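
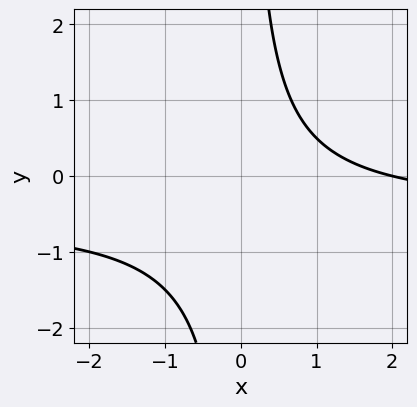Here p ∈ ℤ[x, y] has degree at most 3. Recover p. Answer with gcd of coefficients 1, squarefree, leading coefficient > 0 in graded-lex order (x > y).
The degree is 2 — a generic line meets the curve in up to 2 points.
From the axis intercepts and sections: it crosses the x-axis at the gridline x = 2; it misses every integer gridline on the y-axis.
Together with the visible shape, these determine p as stated.

2*x*y + x - 2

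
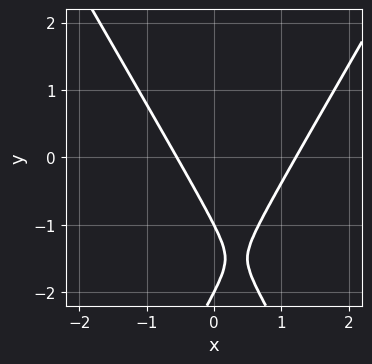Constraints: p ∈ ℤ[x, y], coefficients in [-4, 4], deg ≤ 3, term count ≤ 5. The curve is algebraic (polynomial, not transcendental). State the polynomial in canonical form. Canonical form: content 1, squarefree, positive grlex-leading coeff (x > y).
3*x^2 - y^2 - 2*x - 3*y - 2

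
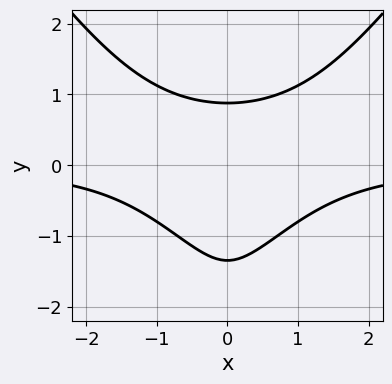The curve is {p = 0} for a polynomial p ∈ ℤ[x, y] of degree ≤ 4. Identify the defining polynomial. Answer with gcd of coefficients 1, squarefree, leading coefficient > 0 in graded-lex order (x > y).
2*x^2*y - y^3 - 3*y^2 + 3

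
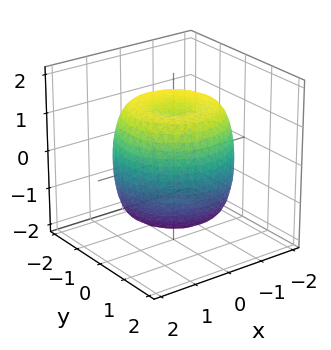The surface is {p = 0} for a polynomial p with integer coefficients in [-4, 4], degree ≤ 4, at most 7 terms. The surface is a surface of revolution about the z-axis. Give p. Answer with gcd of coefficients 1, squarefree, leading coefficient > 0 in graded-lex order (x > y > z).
First, deg p = 4. The shape is more complex than any degree-3 surface.
Then, symmetries: rotational symmetry about the z-axis ⇒ p depends on x, y only through x² + y².
Then, against the integer gridlines: a circular section at z = -1 has radius between 1 and 2.
Finally, the integer polynomial consistent with all of this is the stated p.

2*x^4 + 4*x^2*y^2 + 2*y^4 - 3*x^2 - 3*y^2 + 2*z^2 - 3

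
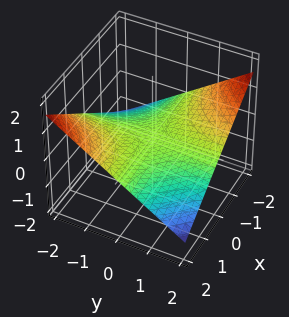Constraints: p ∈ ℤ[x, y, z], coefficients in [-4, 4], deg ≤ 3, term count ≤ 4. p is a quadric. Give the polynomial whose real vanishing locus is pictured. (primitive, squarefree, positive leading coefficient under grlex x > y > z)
deg p = 2.
Reading off the gridlines: the visible x-axis segment lies entirely on the surface; it meets the z-axis at z = 0 (among the integer gridlines); every point of the y-axis in the box is on the surface.
Assembling these constraints gives the stated polynomial.

x*y + 3*z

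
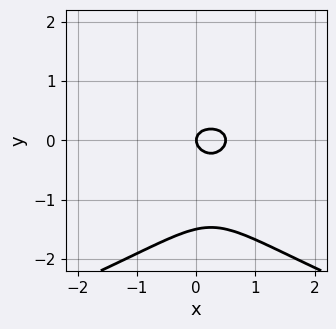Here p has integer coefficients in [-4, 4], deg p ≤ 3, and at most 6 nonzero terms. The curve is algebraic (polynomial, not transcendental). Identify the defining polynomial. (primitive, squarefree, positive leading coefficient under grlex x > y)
1. Degree: a generic line meets the curve in up to 3 points, so deg p = 3.
2. Against the integer gridlines: it crosses the y-axis at the gridline y = 0; it crosses the x-axis at the gridline x = 0.
3. Assembling these constraints gives the stated polynomial.

2*y^3 + 2*x^2 + 3*y^2 - x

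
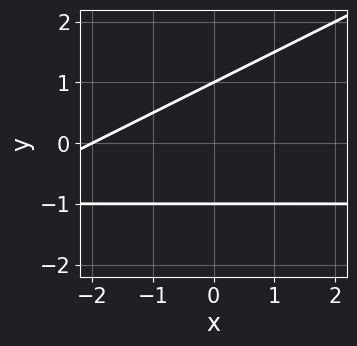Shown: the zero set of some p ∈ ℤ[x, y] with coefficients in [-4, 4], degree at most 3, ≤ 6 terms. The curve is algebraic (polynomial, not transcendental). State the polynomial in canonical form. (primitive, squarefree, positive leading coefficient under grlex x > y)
x*y - 2*y^2 + x + 2

1. Degree: no degree-1 curve has this shape, so deg p = 2.
2. Reading off the gridlines: one x-axis crossing is at x = -2; the y-axis gridline crossings are at y ∈ {-1, 1}.
3. Solving for integer coefficients yields p as stated.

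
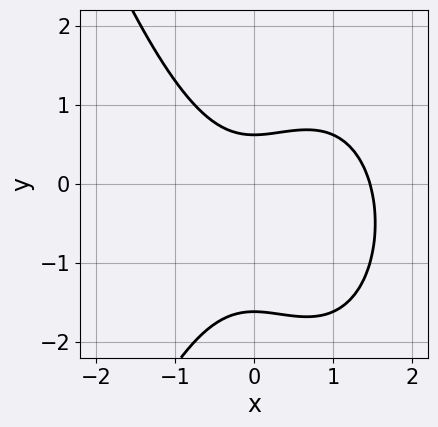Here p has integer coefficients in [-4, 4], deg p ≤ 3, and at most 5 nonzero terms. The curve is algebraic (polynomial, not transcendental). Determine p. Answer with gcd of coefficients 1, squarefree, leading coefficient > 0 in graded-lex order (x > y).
x^3 - x^2 + y^2 + y - 1

1. The degree is 3 — no degree-2 curve has this shape.
2. Solving for integer coefficients yields p as stated.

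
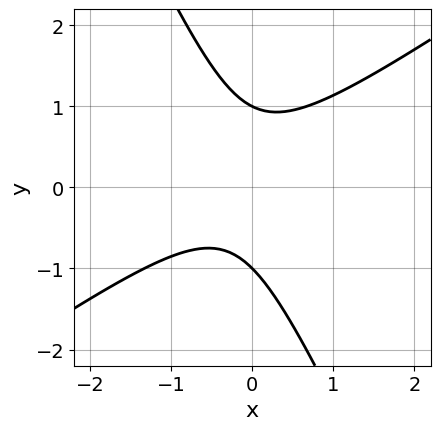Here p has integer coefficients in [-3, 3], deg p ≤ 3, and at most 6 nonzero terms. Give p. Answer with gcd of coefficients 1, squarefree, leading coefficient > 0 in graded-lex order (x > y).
Degree: a generic line meets the curve in up to 2 points, so deg p = 2.
Observable constraints: among the integer gridlines, it crosses the y-axis at y ∈ {-1, 1}; it misses every integer gridline on the x-axis.
Fitting integer coefficients to these (and the overall shape) gives p.

3*x^2 - 3*x*y - 2*y^2 + x + 2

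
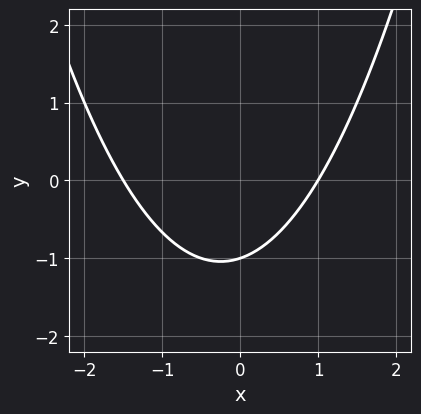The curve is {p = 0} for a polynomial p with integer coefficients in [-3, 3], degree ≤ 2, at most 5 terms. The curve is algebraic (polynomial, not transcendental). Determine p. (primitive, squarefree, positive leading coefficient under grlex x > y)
2*x^2 + x - 3*y - 3

deg p = 2. The shape is more complex than any degree-1 curve.
Observable constraints: one y-axis crossing is at y = -1; one x-axis crossing is at x = 1.
Assembling these constraints gives the stated polynomial.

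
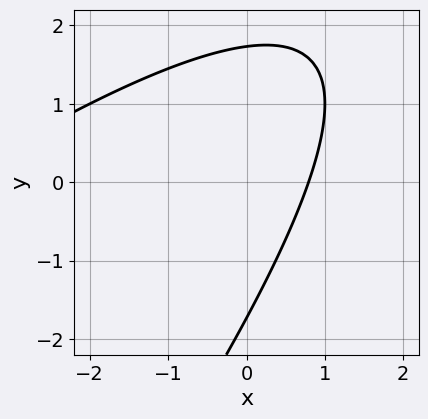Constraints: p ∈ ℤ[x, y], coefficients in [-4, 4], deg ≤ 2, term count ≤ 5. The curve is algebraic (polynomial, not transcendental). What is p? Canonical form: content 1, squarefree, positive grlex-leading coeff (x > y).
x^2 - 2*x*y + y^2 + 3*x - 3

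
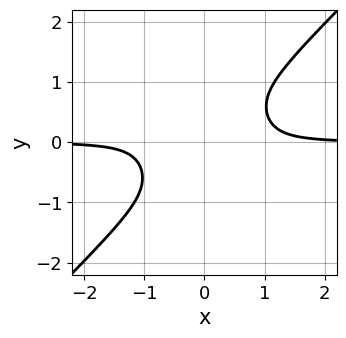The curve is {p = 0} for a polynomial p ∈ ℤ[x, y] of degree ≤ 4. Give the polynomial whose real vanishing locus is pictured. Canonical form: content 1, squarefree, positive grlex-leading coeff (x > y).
First, deg p = 4. No degree-3 curve has this shape.
Then, reading off the gridlines: the curve avoids every integer x-axis point in the box; the curve avoids every integer y-axis point in the box.
Finally, the integer polynomial consistent with all of this is the stated p.

3*x^3*y - 3*x^2*y^2 + 2*x*y^3 - 2*y^4 - 1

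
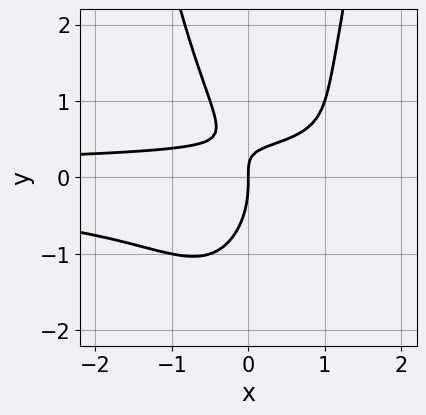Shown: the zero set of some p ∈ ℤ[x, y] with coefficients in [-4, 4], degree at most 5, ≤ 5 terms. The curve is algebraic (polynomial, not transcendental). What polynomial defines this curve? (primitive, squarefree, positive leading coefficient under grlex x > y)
First, the degree is 4 — no degree-3 curve has this shape.
Next, observable constraints: one y-axis crossing is at y = 0; one x-axis crossing is at x = 0.
Finally, solving for integer coefficients yields p as stated.

2*x^2*y^2 - y^3 - 2*x*y + x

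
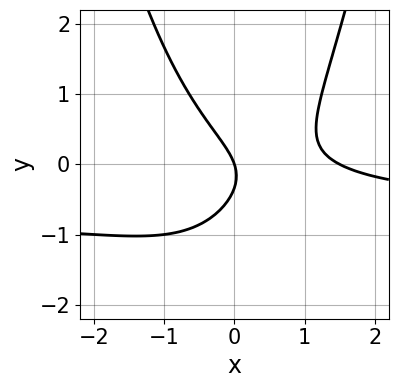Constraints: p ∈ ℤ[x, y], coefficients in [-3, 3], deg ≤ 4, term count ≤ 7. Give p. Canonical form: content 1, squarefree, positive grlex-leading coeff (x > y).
deg p = 3. The shape is more complex than any degree-2 curve.
Checking where it meets the axes: it meets the y-axis at y = 0 (among the integer gridlines); one x-axis crossing is at x = 0.
The integer polynomial consistent with all of this is the stated p.

3*x^2*y + 2*x^2 - 3*y^2 - 3*x - y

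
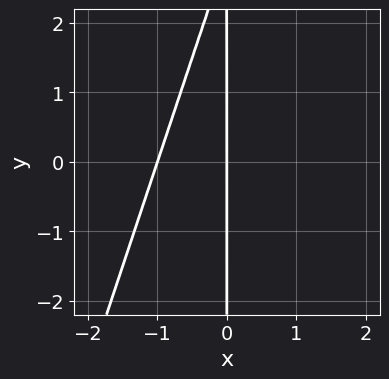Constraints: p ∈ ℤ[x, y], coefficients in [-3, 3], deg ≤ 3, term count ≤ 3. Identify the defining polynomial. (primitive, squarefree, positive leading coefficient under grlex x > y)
First, deg p = 2. The shape is more complex than any degree-1 curve.
Then, against the integer gridlines: the x-axis gridline crossings are at x ∈ {-1, 0}; the visible y-axis segment lies entirely on the curve.
Finally, putting this together gives p.

3*x^2 - x*y + 3*x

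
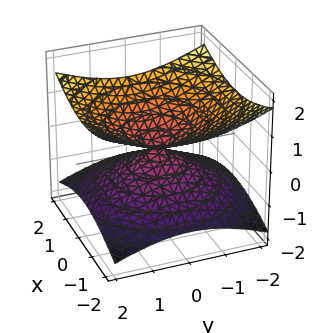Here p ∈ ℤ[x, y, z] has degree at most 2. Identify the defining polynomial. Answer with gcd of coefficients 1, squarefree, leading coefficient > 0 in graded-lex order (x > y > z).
The degree is 2 — a double cone through the origin; a quadric.
Symmetries: mirror symmetry z ↦ −z ⇒ only even powers of z; rotational symmetry about the z-axis ⇒ p depends on x, y only through x² + y².
Against the integer gridlines: it meets the y-axis at y = 0 (among the integer gridlines); a circular section at z = -1 has radius between 1 and 2; it crosses the x-axis at the gridline x = 0.
Solving for integer coefficients yields p as stated.

x^2 + y^2 - 3*z^2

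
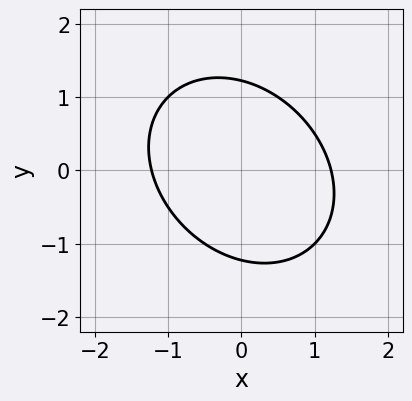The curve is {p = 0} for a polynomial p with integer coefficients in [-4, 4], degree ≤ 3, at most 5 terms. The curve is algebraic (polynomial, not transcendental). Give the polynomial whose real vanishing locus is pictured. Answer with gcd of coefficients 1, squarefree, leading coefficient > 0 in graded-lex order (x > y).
1. deg p = 2. A generic line meets the curve in up to 2 points.
2. Solving for integer coefficients yields p as stated.

2*x^2 + x*y + 2*y^2 - 3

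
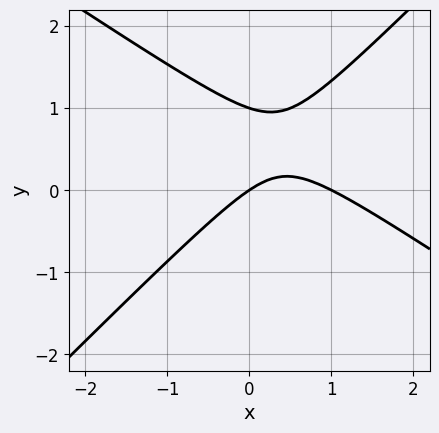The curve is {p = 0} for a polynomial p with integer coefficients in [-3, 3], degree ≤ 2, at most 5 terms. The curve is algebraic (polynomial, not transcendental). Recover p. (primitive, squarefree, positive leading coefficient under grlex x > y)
Degree: a generic line meets the curve in up to 2 points, so deg p = 2.
Checking where it meets the axes: among the integer gridlines, it crosses the y-axis at y ∈ {0, 1}; the x-axis gridline crossings are at x ∈ {0, 1}.
Matching integer coefficients to the picture gives p.

2*x^2 + x*y - 3*y^2 - 2*x + 3*y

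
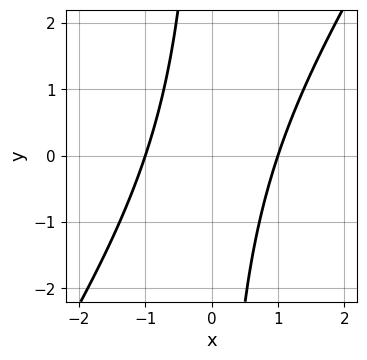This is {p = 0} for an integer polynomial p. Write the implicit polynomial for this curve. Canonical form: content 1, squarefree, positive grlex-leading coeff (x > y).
3*x^2 - 2*x*y - 3

1. deg p = 2. No degree-1 curve has this shape.
2. From the visible intercepts: it misses every integer gridline on the y-axis; the x-axis gridline crossings are at x ∈ {-1, 1}.
3. Solving for integer coefficients yields p as stated.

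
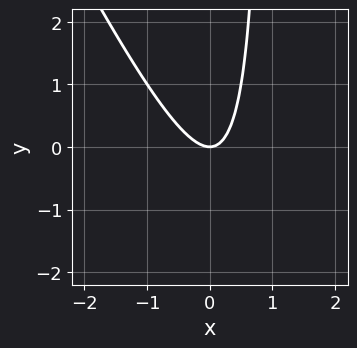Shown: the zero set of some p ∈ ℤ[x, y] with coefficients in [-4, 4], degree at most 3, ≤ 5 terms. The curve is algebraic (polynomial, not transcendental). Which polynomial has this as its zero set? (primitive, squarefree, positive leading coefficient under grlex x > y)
2*x^2 + x*y - y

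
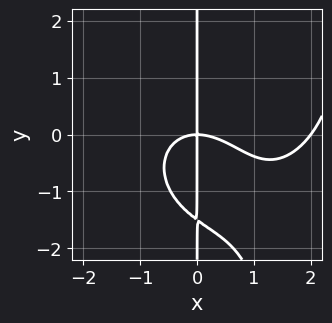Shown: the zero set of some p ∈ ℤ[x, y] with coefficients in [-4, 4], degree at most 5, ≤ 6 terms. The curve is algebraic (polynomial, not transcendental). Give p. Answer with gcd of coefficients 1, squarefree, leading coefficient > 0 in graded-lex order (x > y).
(a) Degree: a generic line meets the curve in up to 4 points, so deg p = 4.
(b) Observable constraints: the x-axis gridline crossings are at x ∈ {0, 2}; every point of the y-axis in the box is on the curve.
(c) Assembling these constraints gives the stated polynomial.

x^4 + x^2*y^2 - 2*x^3 - 2*x*y^2 - 3*x*y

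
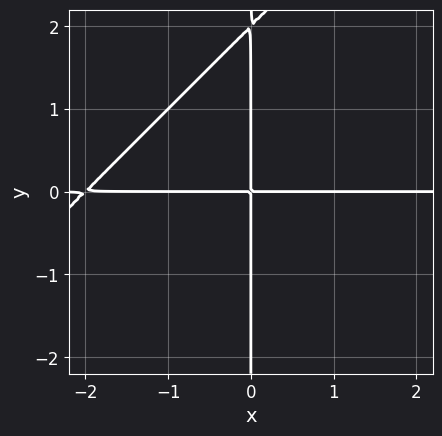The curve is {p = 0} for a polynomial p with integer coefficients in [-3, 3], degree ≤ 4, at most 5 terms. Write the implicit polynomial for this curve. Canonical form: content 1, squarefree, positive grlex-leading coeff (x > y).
x^2*y - x*y^2 + 2*x*y

1. Degree: the shape is more complex than any degree-2 curve, so deg p = 3.
2. From the visible intercepts: the visible x-axis segment lies entirely on the curve; the visible y-axis segment lies entirely on the curve.
3. Solving for integer coefficients yields p as stated.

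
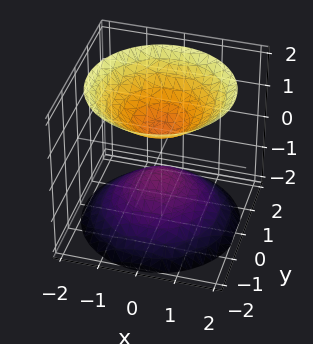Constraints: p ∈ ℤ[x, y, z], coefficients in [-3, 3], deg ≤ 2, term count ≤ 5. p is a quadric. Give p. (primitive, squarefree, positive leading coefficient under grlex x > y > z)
(a) There are 2 components. They look like related sheets of one shape, so recover p as a whole.
(b) Degree: two sheets facing apart; a quadric, so deg p = 2.
(c) Symmetries: mirror symmetry z ↦ −z ⇒ only even powers of z; the z-axis is an axis of rotation, so x and y enter only as x² + y².
(d) Reading off the gridlines: a circular section at z = 1 has radius between 0 and 1; no x-intercept at any integer in the box.
(e) Fitting integer coefficients to these (and the overall shape) gives p.

2*x^2 + 2*y^2 - 2*z^2 + 1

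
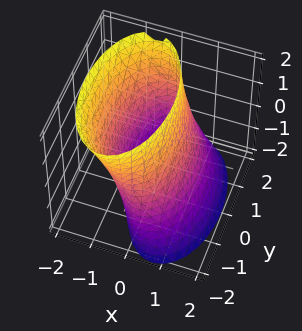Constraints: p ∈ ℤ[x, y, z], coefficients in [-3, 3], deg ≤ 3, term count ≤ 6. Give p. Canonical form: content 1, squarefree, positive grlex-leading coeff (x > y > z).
(a) The degree is 2 — no degree-1 surface has this shape.
(b) Reading off the gridlines: it misses every integer gridline on the z-axis; the x-axis gridline crossings are at x ∈ {-1, 1}.
(c) Matching integer coefficients to the picture gives p.

3*x^2 + 2*x*z + y^2 - 3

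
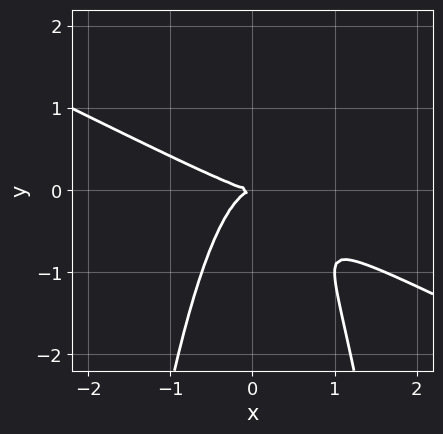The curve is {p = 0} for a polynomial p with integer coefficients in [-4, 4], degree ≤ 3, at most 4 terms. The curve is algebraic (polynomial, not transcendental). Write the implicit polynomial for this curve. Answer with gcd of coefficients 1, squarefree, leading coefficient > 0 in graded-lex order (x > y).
(a) The degree is 3 — no degree-2 curve has this shape.
(b) Against the integer gridlines: it crosses the x-axis at the gridline x = 0; one y-axis crossing is at y = 0.
(c) Fitting integer coefficients to these (and the overall shape) gives p.

x^3 + 2*x^2*y + y^2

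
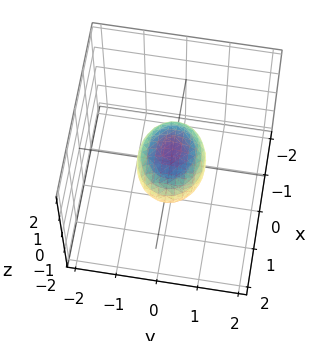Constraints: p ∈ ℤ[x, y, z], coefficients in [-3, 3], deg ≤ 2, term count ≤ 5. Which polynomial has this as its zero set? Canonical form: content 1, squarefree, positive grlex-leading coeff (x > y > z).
2*x^2 + 3*y^2 + 3*z^2 - 2

(a) deg p = 2. A closed, bounded, convex surface; a quadric.
(b) Symmetries: it's symmetric under y → −y, forcing even powers of y; mirror symmetry z ↦ −z ⇒ only even powers of z; the x ↦ −x reflection is a symmetry, so x appears only in even powers.
(c) From the visible intercepts: the x-axis gridline crossings are at x ∈ {-1, 1}.
(d) Assembling these constraints gives the stated polynomial.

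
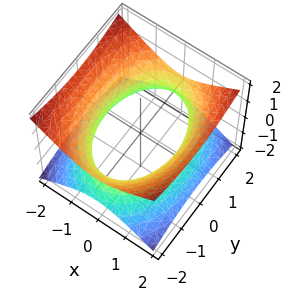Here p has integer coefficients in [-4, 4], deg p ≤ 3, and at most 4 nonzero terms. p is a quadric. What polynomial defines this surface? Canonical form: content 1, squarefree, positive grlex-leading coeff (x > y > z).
2*x^2 + y^2 - 3*z^2 - 3

The degree is 2 — one connected sheet with a waist; a quadric.
Symmetries: the y ↦ −y reflection is a symmetry, so y appears only in even powers; it's symmetric under z → −z, forcing even powers of z; mirror symmetry x ↦ −x ⇒ only even powers of x.
From the visible intercepts: it misses every integer gridline on the z-axis.
Putting this together gives p.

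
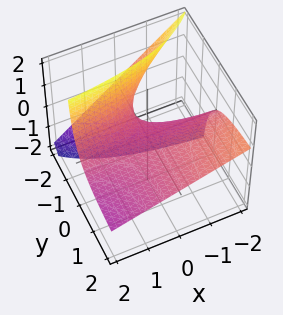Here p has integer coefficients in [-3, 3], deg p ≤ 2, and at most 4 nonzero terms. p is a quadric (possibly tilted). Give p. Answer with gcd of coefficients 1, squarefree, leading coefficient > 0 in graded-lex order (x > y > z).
x*y + 2*y*z + 2*z

First, degree: no degree-1 surface has this shape, so deg p = 2.
Next, from the visible intercepts: it crosses the z-axis at the gridline z = 0; every point of the y-axis in the box is on the surface.
Finally, these observations pin down the coefficients. Check: (2, 0, 0) on the x-axis lies on the surface, and p(2, 0, 0) = 0. ✓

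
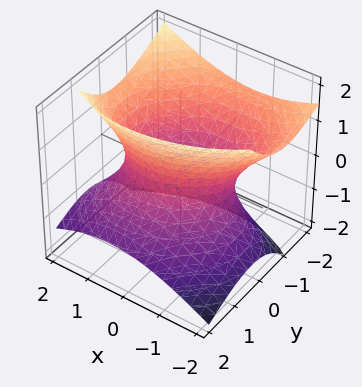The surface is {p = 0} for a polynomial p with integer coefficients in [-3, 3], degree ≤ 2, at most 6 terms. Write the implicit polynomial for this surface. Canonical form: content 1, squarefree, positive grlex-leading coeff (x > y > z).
First, the degree is 2 — no degree-1 surface has this shape.
Then, against the integer gridlines: the y-axis gridline crossings are at y ∈ {-1, 1}; it misses every integer gridline on the z-axis.
Finally, fitting integer coefficients to these (and the overall shape) gives p.

2*x^2 - x*y + 3*y^2 + 3*y*z - 3*z^2 - 3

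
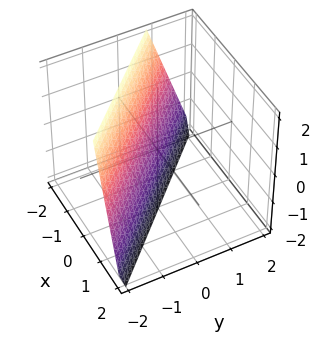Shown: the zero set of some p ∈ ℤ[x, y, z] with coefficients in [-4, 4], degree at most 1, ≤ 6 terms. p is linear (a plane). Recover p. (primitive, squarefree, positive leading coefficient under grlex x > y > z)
3*x + 3*y + z + 2

deg p = 1.
From the visible intercepts: one z-axis crossing is at z = -2.
Fitting integer coefficients to these (and the overall shape) gives p.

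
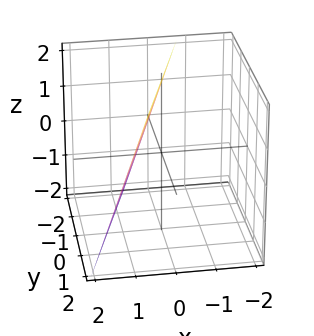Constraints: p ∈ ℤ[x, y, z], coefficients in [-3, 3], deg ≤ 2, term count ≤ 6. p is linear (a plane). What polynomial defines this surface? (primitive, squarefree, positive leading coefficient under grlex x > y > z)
First, the degree is 1 — the surface is flat (a plane).
Next, checking where it meets the axes: it meets the y-axis at y = -2 (among the integer gridlines); it crosses the z-axis at the gridline z = 2.
Finally, solving for integer coefficients yields p as stated.

3*x - y + z - 2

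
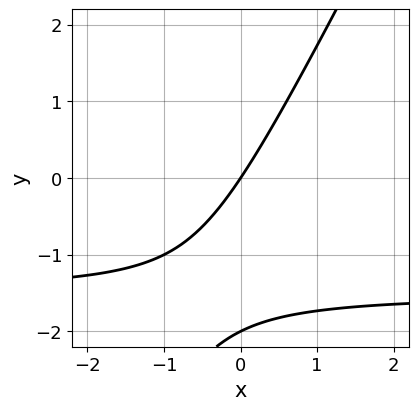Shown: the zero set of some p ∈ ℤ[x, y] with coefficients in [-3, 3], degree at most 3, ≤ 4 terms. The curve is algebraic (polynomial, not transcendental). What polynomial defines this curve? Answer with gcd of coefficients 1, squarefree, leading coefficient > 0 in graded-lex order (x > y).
2*x*y - y^2 + 3*x - 2*y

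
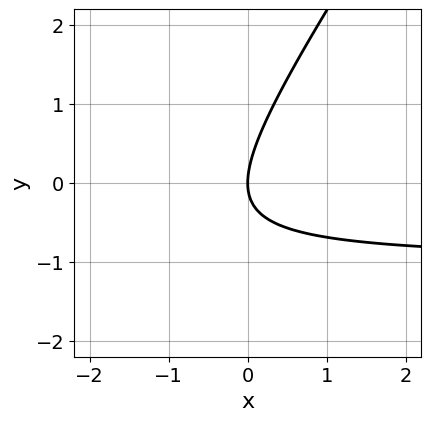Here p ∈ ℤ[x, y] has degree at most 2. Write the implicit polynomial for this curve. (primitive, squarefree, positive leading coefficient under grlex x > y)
Degree: a generic line meets the curve in up to 2 points, so deg p = 2.
Observable constraints: one y-axis crossing is at y = 0; it crosses the x-axis at the gridline x = 0.
Together with the visible shape, these determine p as stated.

3*x*y - 2*y^2 + 3*x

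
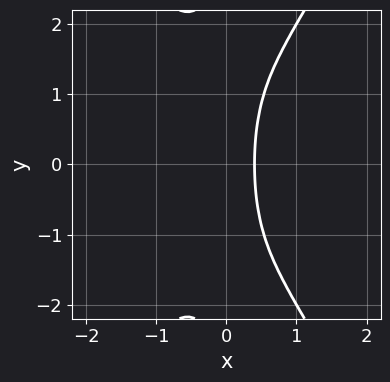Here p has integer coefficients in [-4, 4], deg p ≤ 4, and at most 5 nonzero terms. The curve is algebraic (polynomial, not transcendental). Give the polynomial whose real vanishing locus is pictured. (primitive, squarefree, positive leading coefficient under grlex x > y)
Degree: a generic line meets the curve in up to 3 points, so deg p = 3.
Symmetries: the y ↦ −y reflection is a symmetry, so y appears only in even powers.
From the axis intercepts and sections: it misses every integer gridline on the y-axis.
The integer polynomial consistent with all of this is the stated p.

3*x^3 - x*y^2 + 2*x - 1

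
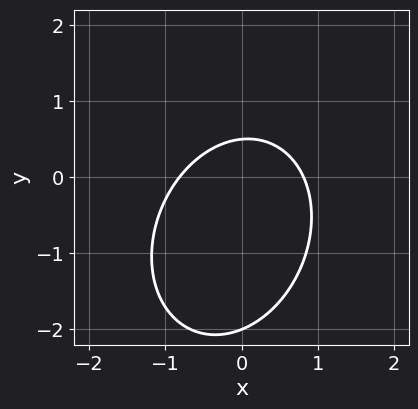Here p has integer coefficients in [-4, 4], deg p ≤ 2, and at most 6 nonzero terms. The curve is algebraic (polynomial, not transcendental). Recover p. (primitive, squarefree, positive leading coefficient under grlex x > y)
3*x^2 - x*y + 2*y^2 + 3*y - 2

1. Degree: a generic line meets the curve in up to 2 points, so deg p = 2.
2. Checking where it meets the axes: one y-axis crossing is at y = -2.
3. The integer polynomial consistent with all of this is the stated p.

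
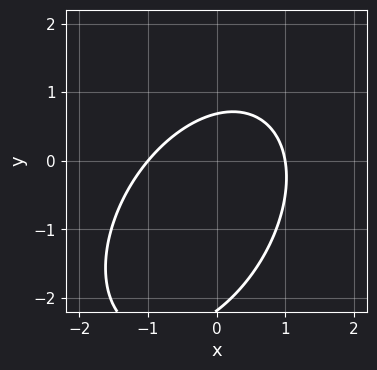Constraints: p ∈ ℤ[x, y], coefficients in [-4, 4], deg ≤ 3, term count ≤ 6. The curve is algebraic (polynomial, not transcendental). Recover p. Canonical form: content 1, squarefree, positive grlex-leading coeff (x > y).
3*x^2 - 2*x*y + 2*y^2 + 3*y - 3

First, the degree is 2 — a generic line meets the curve in up to 2 points.
Then, reading off the gridlines: among the integer gridlines, it crosses the x-axis at x ∈ {-1, 1}.
Finally, solving for integer coefficients yields p as stated.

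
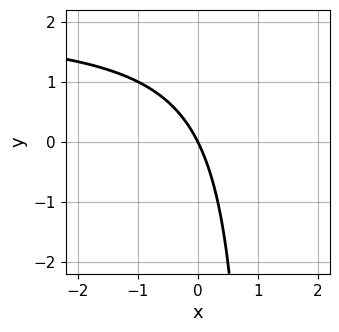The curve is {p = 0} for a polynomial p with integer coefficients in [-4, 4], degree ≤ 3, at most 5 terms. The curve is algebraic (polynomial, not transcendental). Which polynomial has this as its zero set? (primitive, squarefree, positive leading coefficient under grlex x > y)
1. Degree: a generic line meets the curve in up to 2 points, so deg p = 2.
2. Observable constraints: one x-axis crossing is at x = 0; it meets the y-axis at y = 0 (among the integer gridlines).
3. Solving for integer coefficients yields p as stated.

x*y - 2*x - y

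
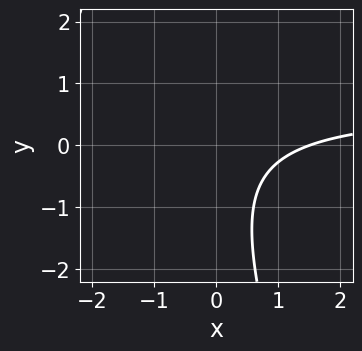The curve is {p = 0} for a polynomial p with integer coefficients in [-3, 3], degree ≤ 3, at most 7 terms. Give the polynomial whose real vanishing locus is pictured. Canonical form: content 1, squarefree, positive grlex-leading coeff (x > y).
3*x*y + y^2 - 2*x + y + 3

1. Degree: a generic line meets the curve in up to 2 points, so deg p = 2.
2. From the axis intercepts and sections: no y-intercept at any integer in the box.
3. These observations pin down the coefficients.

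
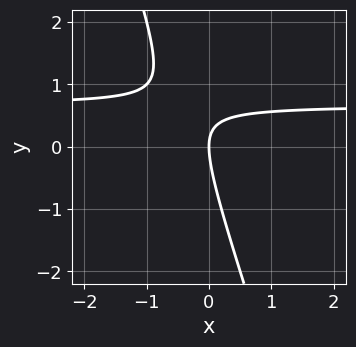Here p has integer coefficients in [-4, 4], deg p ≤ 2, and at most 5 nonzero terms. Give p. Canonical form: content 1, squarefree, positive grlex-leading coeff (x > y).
The degree is 2 — the shape is more complex than any degree-1 curve.
Reading off the gridlines: one y-axis crossing is at y = 0; it crosses the x-axis at the gridline x = 0.
Fitting integer coefficients to these (and the overall shape) gives p.

3*x*y + y^2 - 2*x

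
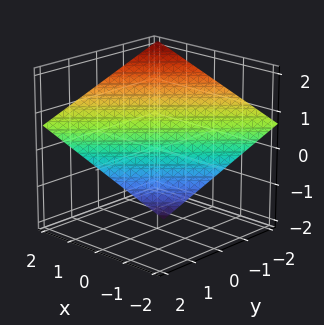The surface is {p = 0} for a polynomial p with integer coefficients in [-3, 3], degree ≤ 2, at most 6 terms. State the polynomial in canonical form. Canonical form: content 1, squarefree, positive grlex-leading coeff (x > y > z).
First, the degree is 1 — every cross-section is a straight line — this is a plane.
Then, from the visible intercepts: one x-axis crossing is at x = -2; it meets the y-axis at y = 2 (among the integer gridlines).
Finally, matching integer coefficients to the picture gives p.

x - y - 3*z + 2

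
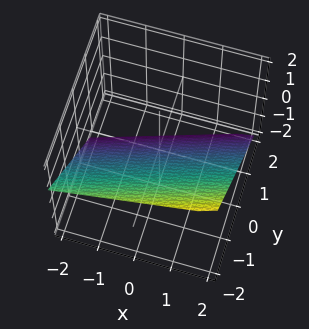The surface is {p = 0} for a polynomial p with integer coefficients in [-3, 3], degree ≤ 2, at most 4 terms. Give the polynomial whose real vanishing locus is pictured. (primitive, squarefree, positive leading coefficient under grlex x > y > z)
x - 3*y - 3*z - 2

First, the degree is 1 — the surface is flat (a plane).
Then, checking where it meets the axes: it meets the x-axis at x = 2 (among the integer gridlines).
Finally, the integer polynomial consistent with all of this is the stated p.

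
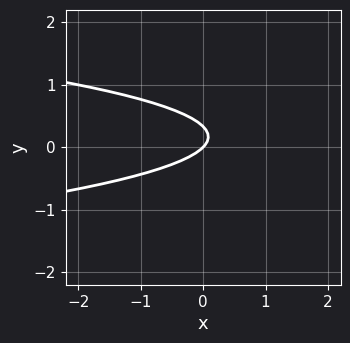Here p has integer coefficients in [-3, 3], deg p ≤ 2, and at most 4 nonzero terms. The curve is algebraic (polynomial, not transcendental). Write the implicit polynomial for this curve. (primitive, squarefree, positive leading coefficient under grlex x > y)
3*y^2 + x - y

(a) The degree is 2 — no degree-1 curve has this shape.
(b) Reading off the gridlines: it crosses the x-axis at the gridline x = 0; it crosses the y-axis at the gridline y = 0.
(c) Putting this together gives p.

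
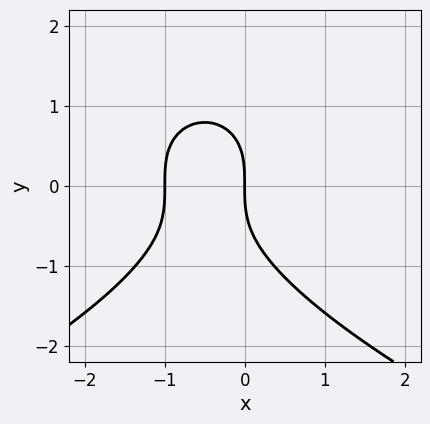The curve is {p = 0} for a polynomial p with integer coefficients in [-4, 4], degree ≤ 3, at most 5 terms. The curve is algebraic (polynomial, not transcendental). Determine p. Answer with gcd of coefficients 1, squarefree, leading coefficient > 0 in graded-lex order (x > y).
First, the degree is 3 — no degree-2 curve has this shape.
Next, observable constraints: one y-axis crossing is at y = 0; the x-axis gridline crossings are at x ∈ {-1, 0}.
Finally, the integer polynomial consistent with all of this is the stated p.

y^3 + 2*x^2 + 2*x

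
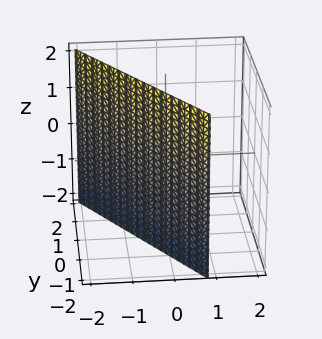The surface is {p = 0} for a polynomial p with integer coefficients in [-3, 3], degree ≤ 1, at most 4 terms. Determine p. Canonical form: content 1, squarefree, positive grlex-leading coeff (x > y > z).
1. Degree: every cross-section is a straight line — this is a plane, so deg p = 1.
2. Against the integer gridlines: one y-axis crossing is at y = -1; no z-intercept at any integer in the box.
3. These observations pin down the coefficients.

3*x + 2*y + 2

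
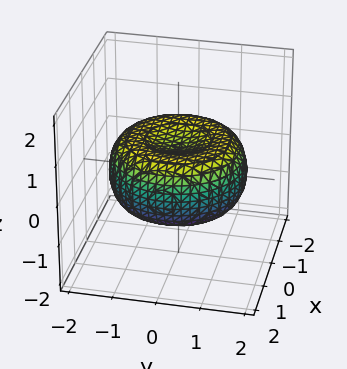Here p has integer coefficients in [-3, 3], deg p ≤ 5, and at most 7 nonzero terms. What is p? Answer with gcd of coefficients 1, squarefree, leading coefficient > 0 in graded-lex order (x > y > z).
x^4 + 2*x^2*y^2 + y^4 - 2*x^2 - 2*y^2 + 3*z^2 - 1

The degree is 4 — a generic line meets the surface in up to 4 points.
Symmetries: the surface is invariant under rotation about z: p = q(x² + y², z).
Reading off the gridlines: a circular section at z = 0 has radius between 1 and 2.
Assembling these constraints gives the stated polynomial.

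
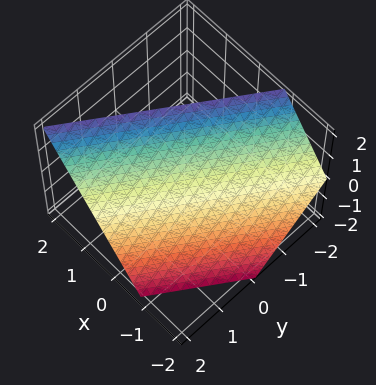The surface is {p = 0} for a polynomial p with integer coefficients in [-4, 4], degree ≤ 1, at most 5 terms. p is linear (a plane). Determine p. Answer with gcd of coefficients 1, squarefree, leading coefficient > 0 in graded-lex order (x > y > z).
3*x - 2*y - 2*z + 2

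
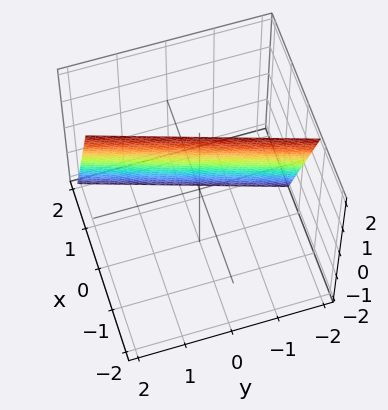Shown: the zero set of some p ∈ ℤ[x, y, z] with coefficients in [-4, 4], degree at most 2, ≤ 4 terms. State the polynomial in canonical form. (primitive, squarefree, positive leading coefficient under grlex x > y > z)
Degree: the surface is flat (a plane), so deg p = 1.
Against the integer gridlines: it meets the z-axis at z = 2 (among the integer gridlines); it meets the y-axis at y = -2 (among the integer gridlines).
Fitting integer coefficients to these (and the overall shape) gives p.

3*x - y + z - 2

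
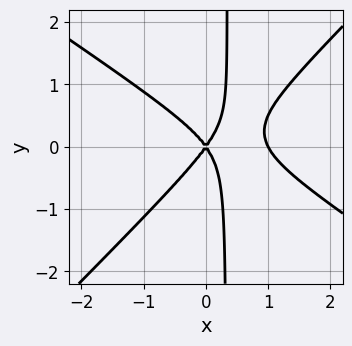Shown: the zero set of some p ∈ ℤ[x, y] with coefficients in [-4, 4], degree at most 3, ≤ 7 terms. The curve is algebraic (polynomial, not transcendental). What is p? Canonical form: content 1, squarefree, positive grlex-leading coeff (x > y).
2*x^3 + x^2*y - 3*x*y^2 - 2*x^2 + y^2

First, deg p = 3.
Next, checking where it meets the axes: the x-axis gridline crossings are at x ∈ {0, 1}; one y-axis crossing is at y = 0.
Finally, fitting integer coefficients to these (and the overall shape) gives p.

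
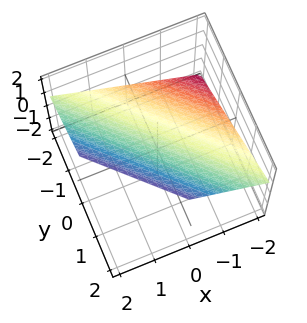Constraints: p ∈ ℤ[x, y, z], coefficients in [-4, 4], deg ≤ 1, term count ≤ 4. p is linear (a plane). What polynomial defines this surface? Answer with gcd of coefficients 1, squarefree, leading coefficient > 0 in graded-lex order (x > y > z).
2*x + 2*y - 3*z + 2

(a) Degree: every cross-section is a straight line — this is a plane, so deg p = 1.
(b) Checking where it meets the axes: it meets the x-axis at x = -1 (among the integer gridlines); it meets the y-axis at y = -1 (among the integer gridlines).
(c) Together with the visible shape, these determine p as stated.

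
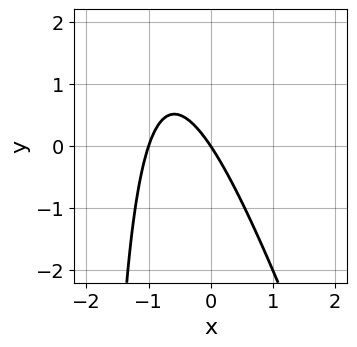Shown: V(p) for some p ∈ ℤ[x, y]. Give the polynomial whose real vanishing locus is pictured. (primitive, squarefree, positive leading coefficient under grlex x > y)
3*x^2 + x*y + 3*x + 2*y

Degree: the shape is more complex than any degree-1 curve, so deg p = 2.
Observable constraints: the x-axis gridline crossings are at x ∈ {-1, 0}; one y-axis crossing is at y = 0.
Solving for integer coefficients yields p as stated.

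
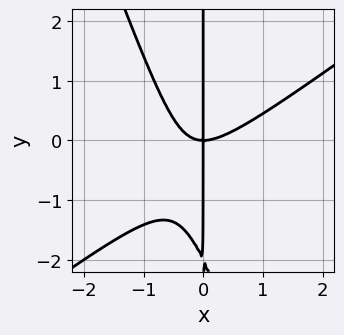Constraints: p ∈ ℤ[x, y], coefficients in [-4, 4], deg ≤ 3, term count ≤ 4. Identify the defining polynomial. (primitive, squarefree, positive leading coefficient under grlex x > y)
The degree is 3 — the shape is more complex than any degree-2 curve.
From the axis intercepts and sections: every point of the y-axis in the box is on the curve; it crosses the x-axis at the gridline x = 0.
Fitting integer coefficients to these (and the overall shape) gives p.

2*x^3 - 2*x^2*y - x*y^2 - 2*x*y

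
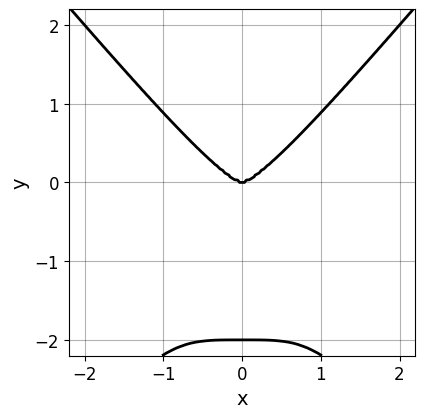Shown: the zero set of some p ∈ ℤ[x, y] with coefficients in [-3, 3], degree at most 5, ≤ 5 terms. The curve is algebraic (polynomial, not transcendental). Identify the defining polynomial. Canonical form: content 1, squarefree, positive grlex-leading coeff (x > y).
2*x^4 - y^4 - 2*y^3

(a) deg p = 4. No degree-3 curve has this shape.
(b) Symmetries: the x ↦ −x reflection is a symmetry, so x appears only in even powers.
(c) From the axis intercepts and sections: it crosses the x-axis at the gridline x = 0; among the integer gridlines, it crosses the y-axis at y ∈ {-2, 0}.
(d) Solving for integer coefficients yields p as stated.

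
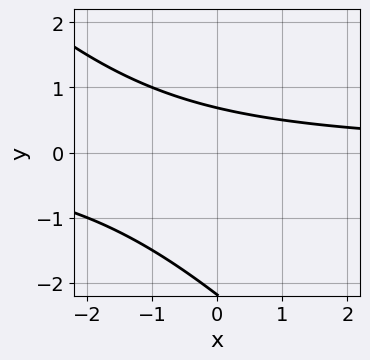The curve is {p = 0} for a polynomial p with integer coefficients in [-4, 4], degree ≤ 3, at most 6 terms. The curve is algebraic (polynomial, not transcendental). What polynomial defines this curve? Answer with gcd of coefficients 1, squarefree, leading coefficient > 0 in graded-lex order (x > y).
First, deg p = 2. The shape is more complex than any degree-1 curve.
Next, reading off the gridlines: it misses every integer gridline on the x-axis.
Finally, together with the visible shape, these determine p as stated.

2*x*y + 2*y^2 + 3*y - 3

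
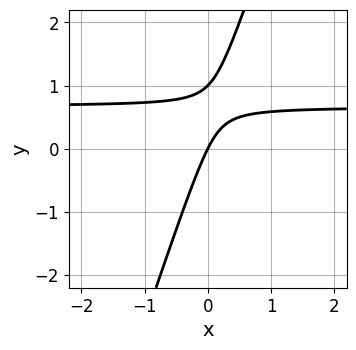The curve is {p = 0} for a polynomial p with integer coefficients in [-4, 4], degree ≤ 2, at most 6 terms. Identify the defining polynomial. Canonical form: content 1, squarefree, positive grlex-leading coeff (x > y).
3*x*y - y^2 - 2*x + y

deg p = 2. No degree-1 curve has this shape.
From the axis intercepts and sections: one x-axis crossing is at x = 0; the y-axis gridline crossings are at y ∈ {0, 1}.
Together with the visible shape, these determine p as stated.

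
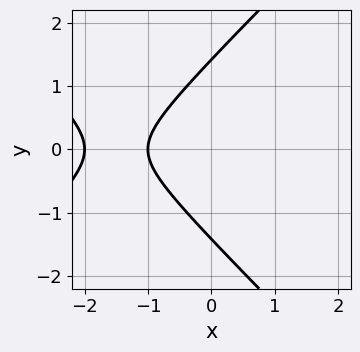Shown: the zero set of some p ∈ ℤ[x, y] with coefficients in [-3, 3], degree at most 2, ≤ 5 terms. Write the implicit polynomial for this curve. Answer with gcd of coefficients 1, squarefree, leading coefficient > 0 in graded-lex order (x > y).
x^2 - y^2 + 3*x + 2

1. deg p = 2. No degree-1 curve has this shape.
2. Symmetries: it's symmetric under y → −y, forcing even powers of y.
3. From the axis intercepts and sections: among the integer gridlines, it crosses the x-axis at x ∈ {-2, -1}.
4. Together with the visible shape, these determine p as stated.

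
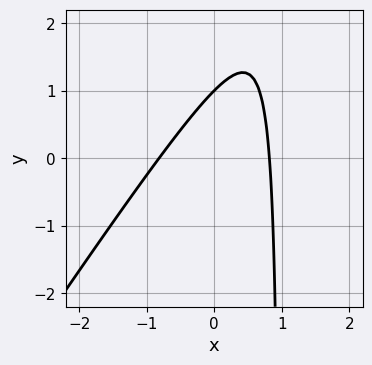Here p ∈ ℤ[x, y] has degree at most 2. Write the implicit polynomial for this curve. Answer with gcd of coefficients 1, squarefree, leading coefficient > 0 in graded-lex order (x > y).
3*x^2 - 2*x*y + 2*y - 2

(a) Degree: the shape is more complex than any degree-1 curve, so deg p = 2.
(b) Against the integer gridlines: it crosses the y-axis at the gridline y = 1.
(c) These observations pin down the coefficients.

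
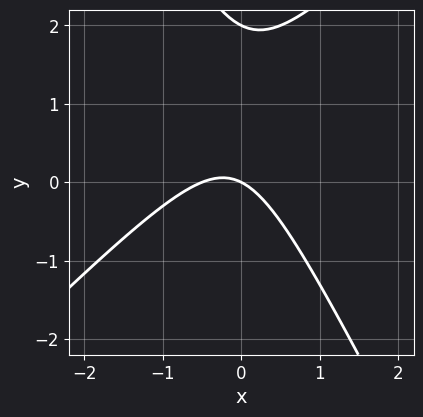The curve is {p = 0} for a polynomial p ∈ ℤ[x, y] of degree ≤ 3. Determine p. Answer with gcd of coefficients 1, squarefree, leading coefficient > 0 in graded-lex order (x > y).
(a) deg p = 2. A generic line meets the curve in up to 2 points.
(b) Checking where it meets the axes: it crosses the x-axis at the gridline x = 0; the y-axis gridline crossings are at y ∈ {0, 2}.
(c) Solving for integer coefficients yields p as stated.

2*x^2 - x*y - y^2 + x + 2*y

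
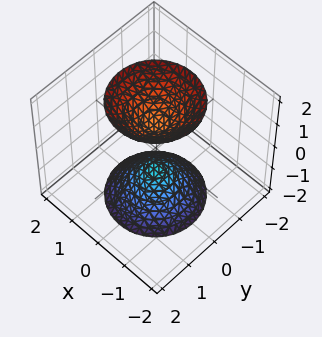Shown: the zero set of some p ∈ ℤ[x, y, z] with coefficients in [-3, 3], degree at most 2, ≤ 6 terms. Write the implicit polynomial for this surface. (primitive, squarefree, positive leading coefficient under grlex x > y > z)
2*x^2 + 2*y^2 - z^2 + 1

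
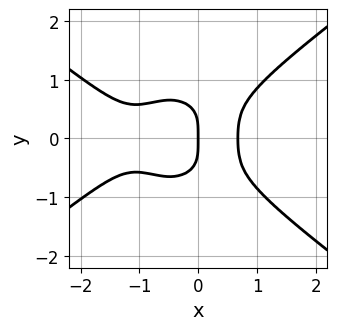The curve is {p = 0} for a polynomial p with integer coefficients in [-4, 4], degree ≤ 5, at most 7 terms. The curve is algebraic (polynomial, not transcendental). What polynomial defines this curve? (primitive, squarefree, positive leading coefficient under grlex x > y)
2*x^4 - 2*x^2*y^2 - 3*y^4 + 3*x^3 - 2*x

1. Degree: no degree-3 curve has this shape, so deg p = 4.
2. Symmetries: the y ↦ −y reflection is a symmetry, so y appears only in even powers.
3. Reading off the gridlines: it crosses the y-axis at the gridline y = 0; it crosses the x-axis at the gridline x = 0.
4. Putting this together gives p.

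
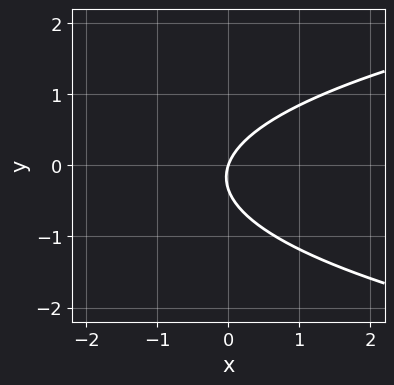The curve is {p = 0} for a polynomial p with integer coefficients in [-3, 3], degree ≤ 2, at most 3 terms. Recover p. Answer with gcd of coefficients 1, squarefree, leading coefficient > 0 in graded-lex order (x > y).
3*y^2 - 3*x + y

The degree is 2 — a generic line meets the curve in up to 2 points.
From the axis intercepts and sections: it meets the x-axis at x = 0 (among the integer gridlines); one y-axis crossing is at y = 0.
The integer polynomial consistent with all of this is the stated p.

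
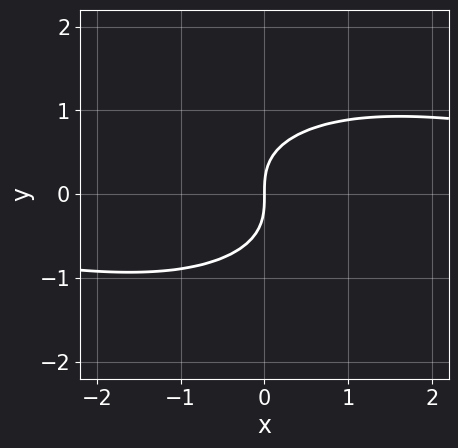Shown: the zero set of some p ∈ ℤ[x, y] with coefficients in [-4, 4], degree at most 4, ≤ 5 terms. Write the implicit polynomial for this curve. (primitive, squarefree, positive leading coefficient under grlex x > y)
x^2*y + 3*y^3 - 3*x

1. Degree: a generic line meets the curve in up to 3 points, so deg p = 3.
2. From the axis intercepts and sections: one x-axis crossing is at x = 0; it crosses the y-axis at the gridline y = 0.
3. Putting this together gives p.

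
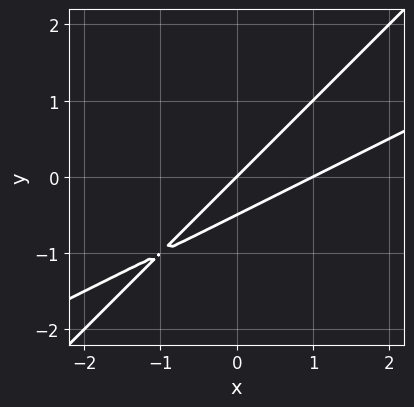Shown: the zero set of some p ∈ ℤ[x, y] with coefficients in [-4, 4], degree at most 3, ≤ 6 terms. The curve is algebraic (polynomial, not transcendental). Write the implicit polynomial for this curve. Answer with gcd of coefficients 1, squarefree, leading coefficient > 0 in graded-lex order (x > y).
(a) deg p = 2. No degree-1 curve has this shape.
(b) Checking where it meets the axes: it crosses the y-axis at the gridline y = 0; among the integer gridlines, it crosses the x-axis at x ∈ {0, 1}.
(c) These observations pin down the coefficients.

x^2 - 3*x*y + 2*y^2 - x + y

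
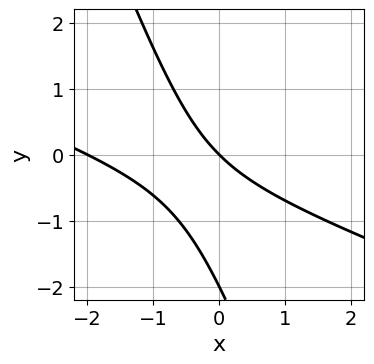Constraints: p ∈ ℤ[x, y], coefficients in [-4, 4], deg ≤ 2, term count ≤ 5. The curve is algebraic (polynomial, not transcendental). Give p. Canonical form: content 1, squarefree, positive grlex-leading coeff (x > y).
x^2 + 3*x*y + y^2 + 2*x + 2*y

(a) Degree: the shape is more complex than any degree-1 curve, so deg p = 2.
(b) From the axis intercepts and sections: among the integer gridlines, it crosses the y-axis at y ∈ {-2, 0}; the x-axis gridline crossings are at x ∈ {-2, 0}.
(c) These observations pin down the coefficients.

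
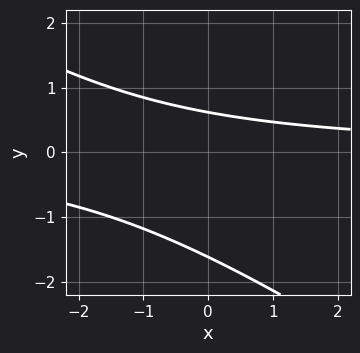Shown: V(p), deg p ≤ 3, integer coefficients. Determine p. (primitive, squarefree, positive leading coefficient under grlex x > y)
2*x*y + 3*y^2 + 3*y - 3

First, degree: the shape is more complex than any degree-1 curve, so deg p = 2.
Next, reading off the gridlines: it misses every integer gridline on the x-axis.
Finally, together with the visible shape, these determine p as stated.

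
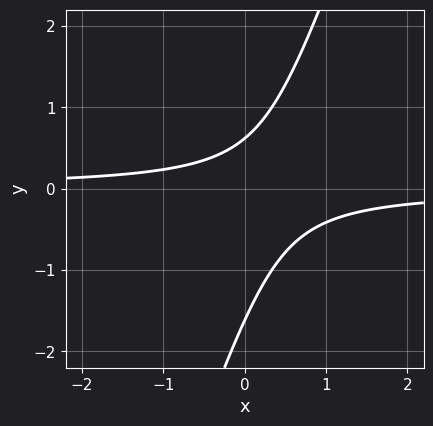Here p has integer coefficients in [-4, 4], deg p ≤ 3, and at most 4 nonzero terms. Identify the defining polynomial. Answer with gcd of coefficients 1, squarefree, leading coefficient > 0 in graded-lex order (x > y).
First, the degree is 2 — a generic line meets the curve in up to 2 points.
Next, reading off the gridlines: the curve avoids every integer x-axis point in the box.
Finally, matching integer coefficients to the picture gives p.

3*x*y - y^2 - y + 1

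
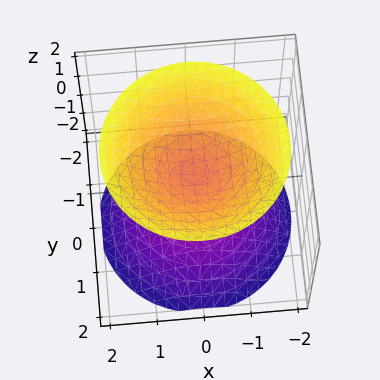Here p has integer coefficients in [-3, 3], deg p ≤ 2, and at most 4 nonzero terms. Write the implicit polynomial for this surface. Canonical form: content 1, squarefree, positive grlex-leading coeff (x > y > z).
The picture has 2 separate pieces. Treating them together as one polynomial.
Degree: two sheets facing apart; a quadric, so deg p = 2.
Symmetries: it's symmetric under z → −z, forcing even powers of z; the z-axis is an axis of rotation, so x and y enter only as x² + y².
Observable constraints: a circular section at z = 2 has radius between 1 and 2; the surface avoids every integer y-axis point in the box.
These observations pin down the coefficients.

2*x^2 + 2*y^2 - 2*z^2 + 1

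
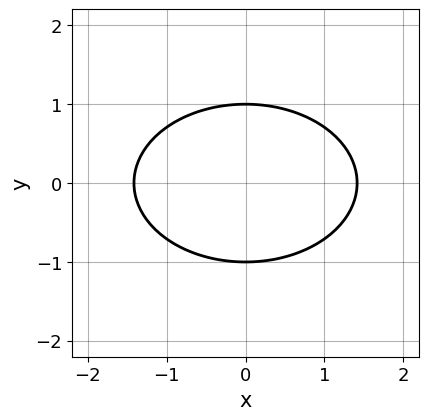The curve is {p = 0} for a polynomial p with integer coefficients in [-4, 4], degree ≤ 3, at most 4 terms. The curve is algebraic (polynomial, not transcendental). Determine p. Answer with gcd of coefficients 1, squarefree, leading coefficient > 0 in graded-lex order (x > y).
x^2 + 2*y^2 - 2

First, the degree is 2 — a generic line meets the curve in up to 2 points.
Then, symmetries: the y ↦ −y reflection is a symmetry, so y appears only in even powers; the x ↦ −x reflection is a symmetry, so x appears only in even powers.
Next, from the axis intercepts and sections: among the integer gridlines, it crosses the y-axis at y ∈ {-1, 1}.
Finally, putting this together gives p.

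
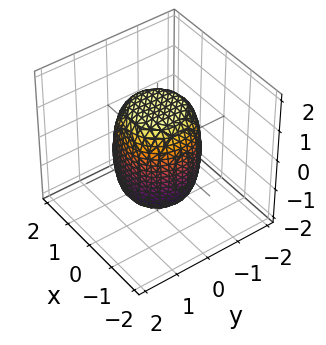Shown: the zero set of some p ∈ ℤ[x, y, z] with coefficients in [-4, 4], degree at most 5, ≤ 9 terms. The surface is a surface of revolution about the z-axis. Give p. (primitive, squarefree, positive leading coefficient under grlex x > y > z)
2*x^4 + 4*x^2*y^2 + 2*y^4 - x^2 - y^2 + z^2 - 2

First, the degree is 4 — no degree-3 surface has this shape.
Next, symmetries: the z-axis is an axis of rotation, so x and y enter only as x² + y².
Then, reading off the gridlines: a circular section at z = -1 has radius exactly 1.
Finally, putting this together gives p.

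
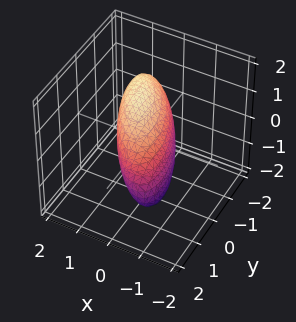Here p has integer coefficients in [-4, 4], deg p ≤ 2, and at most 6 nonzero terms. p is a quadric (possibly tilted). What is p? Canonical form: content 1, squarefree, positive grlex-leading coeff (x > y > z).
First, the degree is 2 — the shape is more complex than any degree-1 surface.
Then, from the visible intercepts: among the integer gridlines, it crosses the z-axis at z ∈ {-1, 1}.
Finally, fitting integer coefficients to these (and the overall shape) gives p.

3*x^2 + 2*x*y - 2*x*z + y^2 + 2*z^2 - 2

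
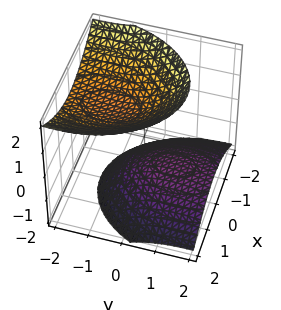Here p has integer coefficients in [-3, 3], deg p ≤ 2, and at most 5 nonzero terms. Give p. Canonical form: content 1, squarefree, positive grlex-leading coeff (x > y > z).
2*x^2 + y^2 + 2*y*z - 2*z^2 + 2

First, I count 2 distinct pieces. They look like related sheets of one shape, so recover p as a whole.
Next, deg p = 2. No degree-1 surface has this shape.
Next, against the integer gridlines: among the integer gridlines, it crosses the z-axis at z ∈ {-1, 1}; no y-intercept at any integer in the box; the surface avoids every integer x-axis point in the box.
Finally, putting this together gives p.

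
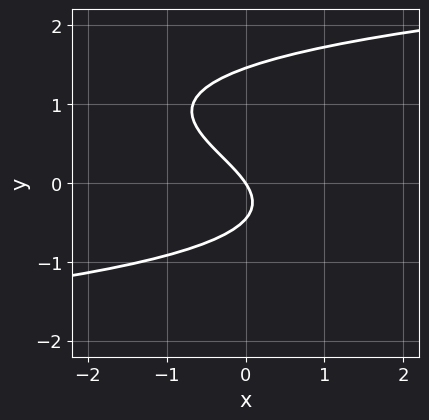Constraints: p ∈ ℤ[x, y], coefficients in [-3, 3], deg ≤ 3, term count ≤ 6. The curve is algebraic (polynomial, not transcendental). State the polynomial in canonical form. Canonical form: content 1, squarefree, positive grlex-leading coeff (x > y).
(a) The degree is 3 — a generic line meets the curve in up to 3 points.
(b) Reading off the gridlines: it crosses the y-axis at the gridline y = 0; it crosses the x-axis at the gridline x = 0.
(c) The integer polynomial consistent with all of this is the stated p.

3*y^3 - 3*y^2 - 3*x - 2*y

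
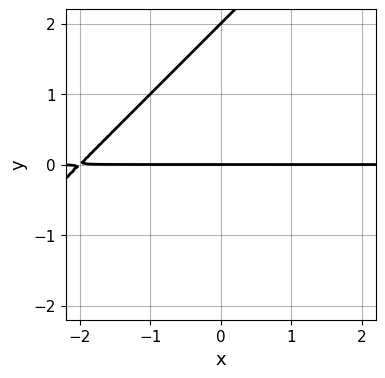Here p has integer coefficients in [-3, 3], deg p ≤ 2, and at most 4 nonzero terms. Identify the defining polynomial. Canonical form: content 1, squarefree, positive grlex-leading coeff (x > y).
x*y - y^2 + 2*y

First, the degree is 2 — a generic line meets the curve in up to 2 points.
Next, reading off the gridlines: the y-axis gridline crossings are at y ∈ {0, 2}; every point of the x-axis in the box is on the curve.
Finally, together with the visible shape, these determine p as stated.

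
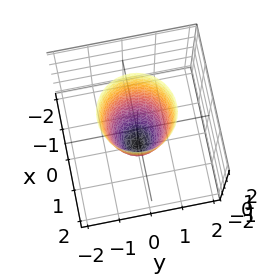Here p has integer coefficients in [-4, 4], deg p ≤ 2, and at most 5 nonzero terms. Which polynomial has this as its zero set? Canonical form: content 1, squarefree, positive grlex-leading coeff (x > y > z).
(a) deg p = 2. The shape is more complex than any degree-1 surface.
(b) Symmetry: the z-axis is an axis of rotation, so x and y enter only as x² + y².
(c) Observable constraints: a circular section at z = -1 has radius between 0 and 1; it crosses the z-axis at the gridline z = -2.
(d) Solving for integer coefficients yields p as stated.

3*x^2 + 3*y^2 - z - 2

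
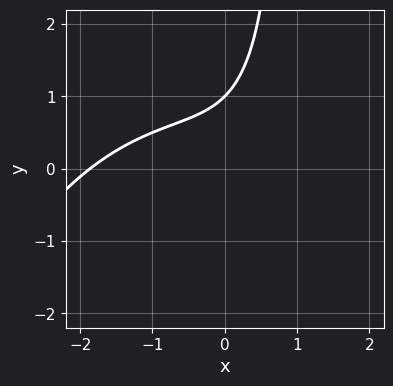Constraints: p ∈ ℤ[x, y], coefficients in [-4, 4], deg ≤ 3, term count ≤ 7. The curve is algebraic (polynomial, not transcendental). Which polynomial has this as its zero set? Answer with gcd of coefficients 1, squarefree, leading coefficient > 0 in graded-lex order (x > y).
x^3 + x^2 + 3*x*y - 3*y + 3

deg p = 3. The shape is more complex than any degree-2 curve.
From the visible intercepts: it crosses the y-axis at the gridline y = 1.
Assembling these constraints gives the stated polynomial.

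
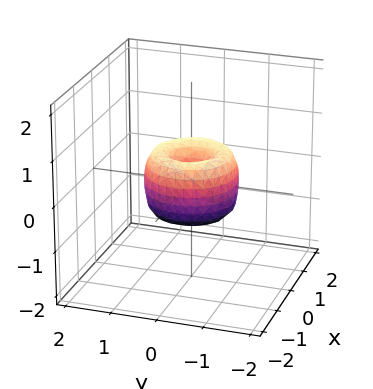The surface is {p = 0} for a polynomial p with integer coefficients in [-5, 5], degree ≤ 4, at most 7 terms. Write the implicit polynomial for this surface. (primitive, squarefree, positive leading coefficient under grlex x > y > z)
The degree is 4 — a generic line meets the surface in up to 4 points.
Symmetry: every cross-section ⟂ z is a circle, so x, y appear only via x² + y².
Reading off the gridlines: the y-axis gridline crossings are at y ∈ {-1, 0, 1}; a circular section at z = 0 has radius exactly 1; it crosses the z-axis at the gridline z = 0.
The integer polynomial consistent with all of this is the stated p. Check: (1, 0, 0) on the x-axis lies on the surface, and p(1, 0, 0) = 0. ✓

2*x^4 + 4*x^2*y^2 + 2*y^4 - 2*x^2 - 2*y^2 + z^2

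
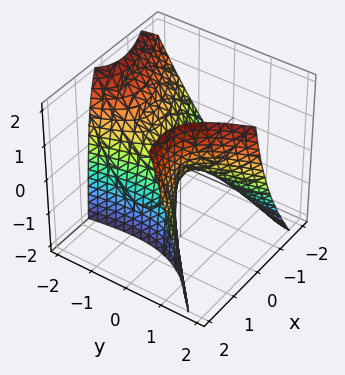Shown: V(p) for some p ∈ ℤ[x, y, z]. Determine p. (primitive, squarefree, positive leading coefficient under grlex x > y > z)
2*x^2 - 3*x*y - 2*x*z - y^2 + 2*z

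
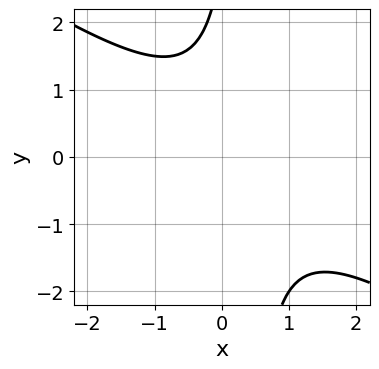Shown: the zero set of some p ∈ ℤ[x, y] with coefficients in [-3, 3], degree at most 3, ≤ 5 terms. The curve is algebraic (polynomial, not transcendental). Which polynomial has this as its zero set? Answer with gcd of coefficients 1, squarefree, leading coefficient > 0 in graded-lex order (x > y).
(a) Degree: no degree-1 curve has this shape, so deg p = 2.
(b) Checking where it meets the axes: the curve avoids every integer y-axis point in the box; it misses every integer gridline on the x-axis.
(c) The integer polynomial consistent with all of this is the stated p.

2*x^2 + 3*x*y - x - y + 3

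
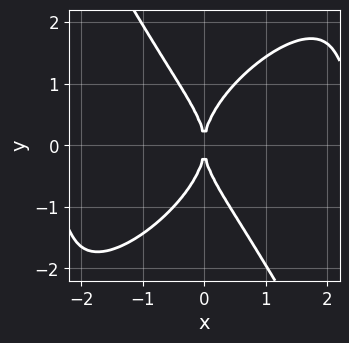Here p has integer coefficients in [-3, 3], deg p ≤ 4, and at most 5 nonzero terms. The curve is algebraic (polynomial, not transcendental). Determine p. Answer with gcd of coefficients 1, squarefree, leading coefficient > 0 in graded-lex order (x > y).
The degree is 4 — a generic line meets the curve in up to 4 points.
Observable constraints: one y-axis crossing is at y = 0; it crosses the x-axis at the gridline x = 0.
These observations pin down the coefficients.

2*x^3*y - 2*x^2*y^2 + y^4 - 3*x^2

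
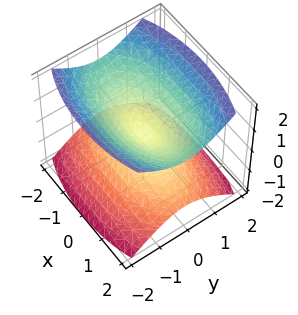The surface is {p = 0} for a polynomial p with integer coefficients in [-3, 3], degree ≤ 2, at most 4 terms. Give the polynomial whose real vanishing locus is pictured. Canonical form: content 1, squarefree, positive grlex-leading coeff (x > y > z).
x^2 + 3*y^2 - 3*z^2

(a) There are 2 components. They look like related sheets of one shape, so recover p as a whole.
(b) Degree: two nappes meeting at a single point; a quadric, so deg p = 2.
(c) Symmetries: mirror symmetry x ↦ −x ⇒ only even powers of x; it's symmetric under z → −z, forcing even powers of z; mirror symmetry y ↦ −y ⇒ only even powers of y.
(d) From the axis intercepts and sections: it crosses the y-axis at the gridline y = 0; one z-axis crossing is at z = 0.
(e) Putting this together gives p.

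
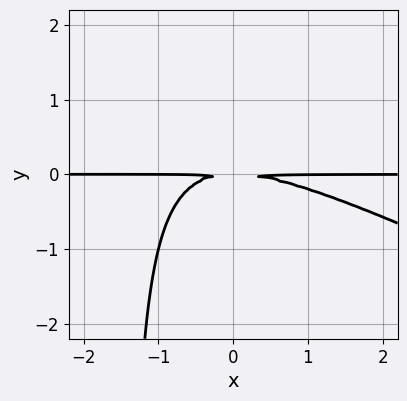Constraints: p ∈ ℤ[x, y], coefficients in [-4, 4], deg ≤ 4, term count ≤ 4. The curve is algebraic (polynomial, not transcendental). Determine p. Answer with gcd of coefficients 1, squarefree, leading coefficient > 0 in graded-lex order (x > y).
x^2*y + 2*x*y^2 + 3*y^2

The degree is 3 — the shape is more complex than any degree-2 curve.
Reading off the gridlines: the visible x-axis segment lies entirely on the curve.
Assembling these constraints gives the stated polynomial.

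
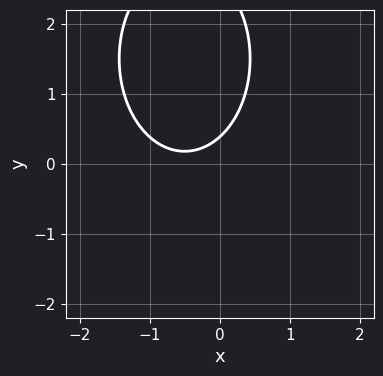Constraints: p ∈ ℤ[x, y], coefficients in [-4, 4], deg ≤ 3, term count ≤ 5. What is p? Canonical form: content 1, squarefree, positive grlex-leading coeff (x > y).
2*x^2 + y^2 + 2*x - 3*y + 1

1. deg p = 2.
2. Reading off the gridlines: it misses every integer gridline on the x-axis.
3. Assembling these constraints gives the stated polynomial.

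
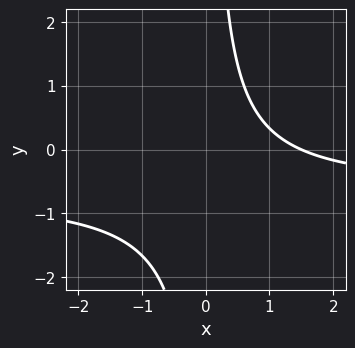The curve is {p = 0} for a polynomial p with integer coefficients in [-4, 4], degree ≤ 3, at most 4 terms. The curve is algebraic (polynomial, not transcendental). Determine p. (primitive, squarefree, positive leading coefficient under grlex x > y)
1. The degree is 2 — a generic line meets the curve in up to 2 points.
2. From the visible intercepts: it misses every integer gridline on the y-axis.
3. The integer polynomial consistent with all of this is the stated p.

3*x*y + 2*x - 3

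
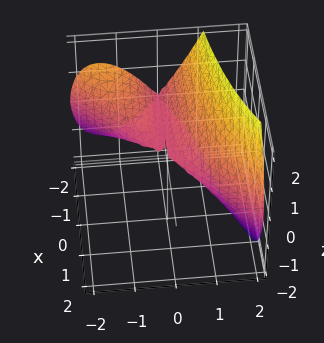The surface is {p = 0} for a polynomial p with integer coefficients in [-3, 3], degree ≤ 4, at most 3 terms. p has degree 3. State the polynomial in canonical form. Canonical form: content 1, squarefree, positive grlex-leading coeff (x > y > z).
(a) The degree is 3 — no degree-2 surface has this shape.
(b) Against the integer gridlines: it meets the y-axis at y = 0 (among the integer gridlines); the visible x-axis segment lies entirely on the surface; one z-axis crossing is at z = 0.
(c) Matching integer coefficients to the picture gives p.

x*y^2 - y^3 + z^2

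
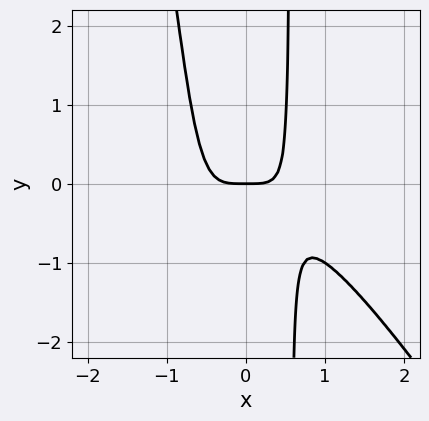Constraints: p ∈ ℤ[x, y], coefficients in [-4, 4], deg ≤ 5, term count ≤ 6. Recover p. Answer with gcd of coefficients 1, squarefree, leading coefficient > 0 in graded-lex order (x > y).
(a) Degree: no degree-3 curve has this shape, so deg p = 4.
(b) Observable constraints: one y-axis crossing is at y = 0; it crosses the x-axis at the gridline x = 0.
(c) These observations pin down the coefficients.

3*x^4 + 2*x^3*y + 2*x^2*y - y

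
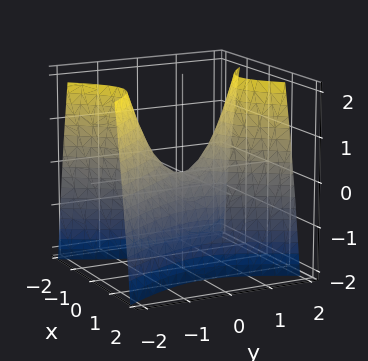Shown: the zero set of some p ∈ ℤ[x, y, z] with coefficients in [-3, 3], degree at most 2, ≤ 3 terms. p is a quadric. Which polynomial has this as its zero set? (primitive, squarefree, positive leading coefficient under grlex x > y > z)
(a) Degree: a saddle surface; a quadric, so deg p = 2.
(b) Symmetries: it's symmetric under y → −y, forcing even powers of y; the x ↦ −x reflection is a symmetry, so x appears only in even powers.
(c) Checking where it meets the axes: it crosses the y-axis at the gridline y = 0; one x-axis crossing is at x = 0; it meets the z-axis at z = 0 (among the integer gridlines).
(d) Assembling these constraints gives the stated polynomial.

2*x^2 - y^2 + z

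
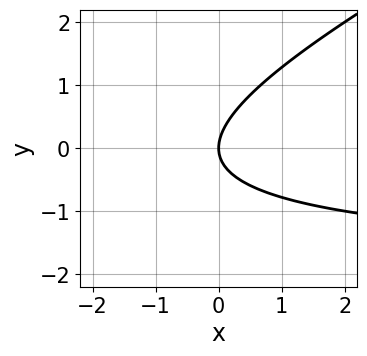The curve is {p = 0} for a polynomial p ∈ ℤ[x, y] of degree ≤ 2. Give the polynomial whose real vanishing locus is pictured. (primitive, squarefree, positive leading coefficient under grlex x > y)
x*y - 2*y^2 + 2*x

(a) Degree: the shape is more complex than any degree-1 curve, so deg p = 2.
(b) Reading off the gridlines: it crosses the x-axis at the gridline x = 0; one y-axis crossing is at y = 0.
(c) Solving for integer coefficients yields p as stated.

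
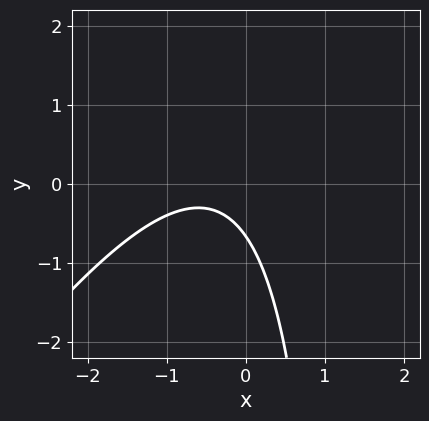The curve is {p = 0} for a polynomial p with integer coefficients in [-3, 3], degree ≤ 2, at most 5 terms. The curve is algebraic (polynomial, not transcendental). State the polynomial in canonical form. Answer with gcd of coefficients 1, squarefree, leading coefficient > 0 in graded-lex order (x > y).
First, degree: a generic line meets the curve in up to 2 points, so deg p = 2.
Next, against the integer gridlines: the curve avoids every integer x-axis point in the box.
Finally, these observations pin down the coefficients.

3*x^2 - 2*x*y + 3*x + 3*y + 2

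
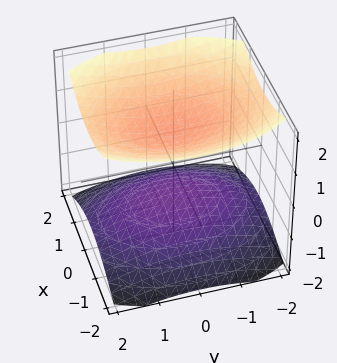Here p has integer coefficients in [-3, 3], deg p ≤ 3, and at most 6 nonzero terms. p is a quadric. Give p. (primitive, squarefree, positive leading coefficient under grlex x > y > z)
There are 2 components. They look like related sheets of one shape, so recover p as a whole.
Degree: two sheets facing apart; a quadric, so deg p = 2.
Symmetries: the y ↦ −y reflection is a symmetry, so y appears only in even powers; mirror symmetry z ↦ −z ⇒ only even powers of z; the x ↦ −x reflection is a symmetry, so x appears only in even powers.
From the axis intercepts and sections: it misses every integer gridline on the x-axis; no y-intercept at any integer in the box.
Putting this together gives p. Check: (0, 0, -1) on the z-axis lies on the surface, and p(0, 0, -1) = 0. ✓

2*x^2 + y^2 - 3*z^2 + 3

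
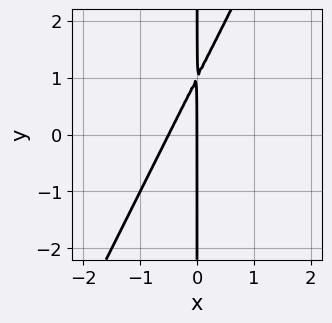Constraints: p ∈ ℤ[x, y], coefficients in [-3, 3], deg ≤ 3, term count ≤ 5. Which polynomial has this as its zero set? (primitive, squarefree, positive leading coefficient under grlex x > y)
2*x^2 - x*y + x

(a) The degree is 2 — a generic line meets the curve in up to 2 points.
(b) Reading off the gridlines: it meets the x-axis at x = 0 (among the integer gridlines); every point of the y-axis in the box is on the curve.
(c) These observations pin down the coefficients.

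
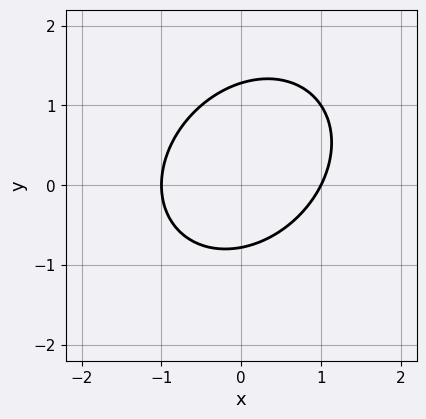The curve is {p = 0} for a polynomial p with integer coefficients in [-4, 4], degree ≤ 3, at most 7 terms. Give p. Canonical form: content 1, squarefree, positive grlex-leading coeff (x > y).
2*x^2 - x*y + 2*y^2 - y - 2

1. The degree is 2 — no degree-1 curve has this shape.
2. From the visible intercepts: among the integer gridlines, it crosses the x-axis at x ∈ {-1, 1}.
3. These observations pin down the coefficients.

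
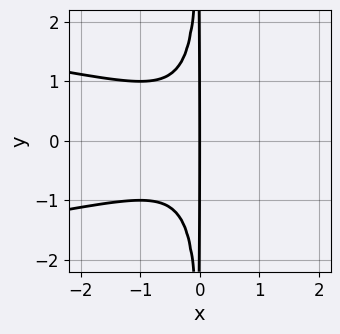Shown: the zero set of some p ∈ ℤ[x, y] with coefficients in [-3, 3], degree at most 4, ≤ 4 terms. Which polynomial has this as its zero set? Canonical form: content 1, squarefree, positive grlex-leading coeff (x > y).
1. Degree: no degree-3 curve has this shape, so deg p = 4.
2. Symmetries: it's symmetric under y → −y, forcing even powers of y.
3. Against the integer gridlines: one x-axis crossing is at x = 0; every point of the y-axis in the box is on the curve.
4. Matching integer coefficients to the picture gives p.

2*x^2*y^2 + x^3 + x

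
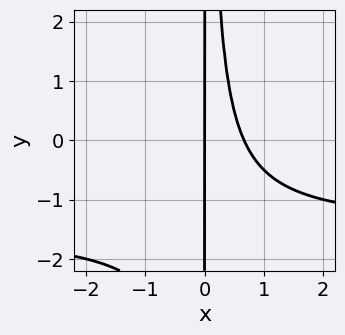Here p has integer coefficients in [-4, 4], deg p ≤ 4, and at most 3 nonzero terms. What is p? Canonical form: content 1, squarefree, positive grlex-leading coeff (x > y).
2*x^2*y + 3*x^2 - 2*x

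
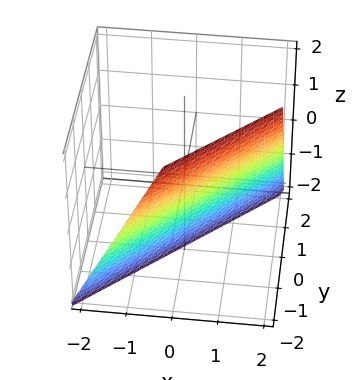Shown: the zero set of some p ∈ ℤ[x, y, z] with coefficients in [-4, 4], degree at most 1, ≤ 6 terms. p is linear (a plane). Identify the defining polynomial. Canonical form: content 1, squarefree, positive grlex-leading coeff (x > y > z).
2*x - 2*y - z - 2

(a) The degree is 1 — the surface is flat (a plane).
(b) Observable constraints: it crosses the y-axis at the gridline y = -1; it meets the z-axis at z = -2 (among the integer gridlines).
(c) The integer polynomial consistent with all of this is the stated p.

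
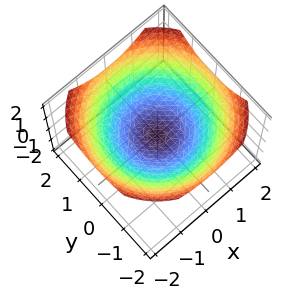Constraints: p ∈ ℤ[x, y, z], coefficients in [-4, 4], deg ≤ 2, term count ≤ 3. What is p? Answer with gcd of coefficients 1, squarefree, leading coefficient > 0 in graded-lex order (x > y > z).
Degree: a single bowl opening along one axis; a quadric, so deg p = 2.
Symmetry: the z-axis is an axis of rotation, so x and y enter only as x² + y².
From the visible intercepts: it crosses the y-axis at the gridline y = 0; it meets the x-axis at x = 0 (among the integer gridlines).
Solving for integer coefficients yields p as stated.

x^2 + y^2 - 3*z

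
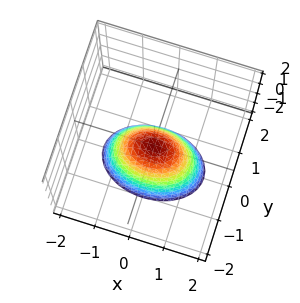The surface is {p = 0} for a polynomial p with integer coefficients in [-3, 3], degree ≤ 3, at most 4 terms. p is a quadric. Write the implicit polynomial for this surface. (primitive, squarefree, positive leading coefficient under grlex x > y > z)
1. deg p = 2.
2. Symmetries: mirror symmetry y ↦ −y ⇒ only even powers of y; it's symmetric under x → −x, forcing even powers of x.
3. Observable constraints: it meets the y-axis at y = 0 (among the integer gridlines); it meets the x-axis at x = 0 (among the integer gridlines); it meets the z-axis at z = 0 (among the integer gridlines).
4. Assembling these constraints gives the stated polynomial.

x^2 + 2*y^2 + z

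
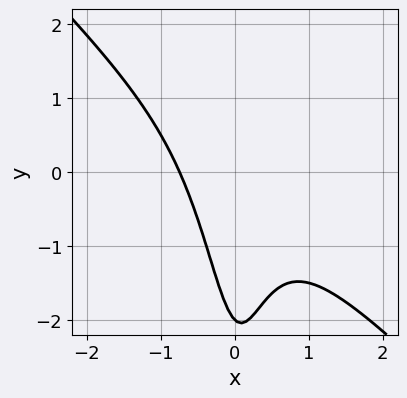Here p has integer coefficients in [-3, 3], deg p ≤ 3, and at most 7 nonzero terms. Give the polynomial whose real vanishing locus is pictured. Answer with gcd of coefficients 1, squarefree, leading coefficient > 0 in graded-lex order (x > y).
First, deg p = 3.
Then, from the visible intercepts: one y-axis crossing is at y = -2.
Finally, solving for integer coefficients yields p as stated.

3*x^3 + 3*x^2*y + x + y + 2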